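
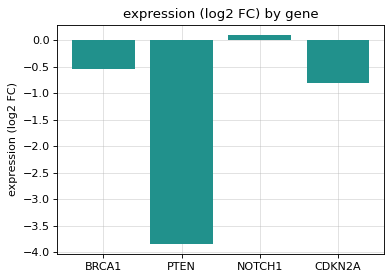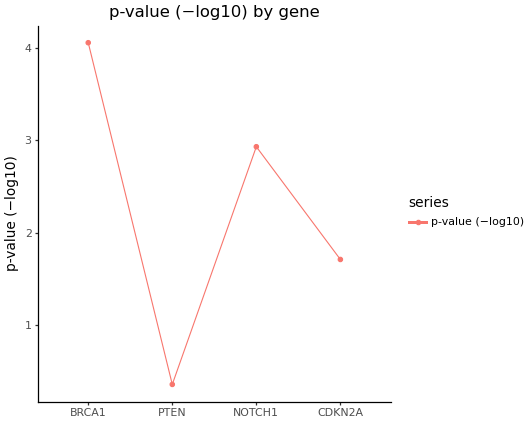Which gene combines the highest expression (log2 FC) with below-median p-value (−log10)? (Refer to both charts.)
CDKN2A

Chart 2 median p-value (−log10) ≈ 2.5; below-median genes: PTEN, CDKN2A. Among those, CDKN2A has the highest expression (log2 FC) (≈ -0.82).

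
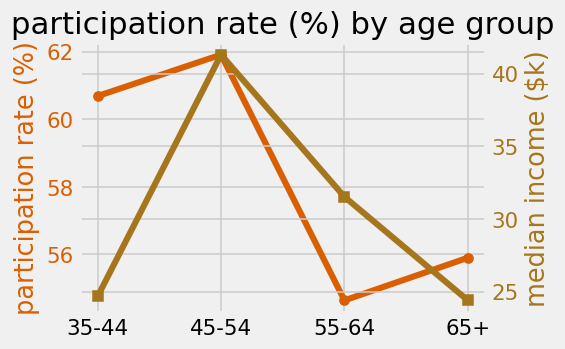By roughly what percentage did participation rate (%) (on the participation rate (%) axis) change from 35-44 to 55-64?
35-44 ≈ 61, 55-64 ≈ 55; (55 − 61) / 61 ≈ -9.8%.

≈ -9.8%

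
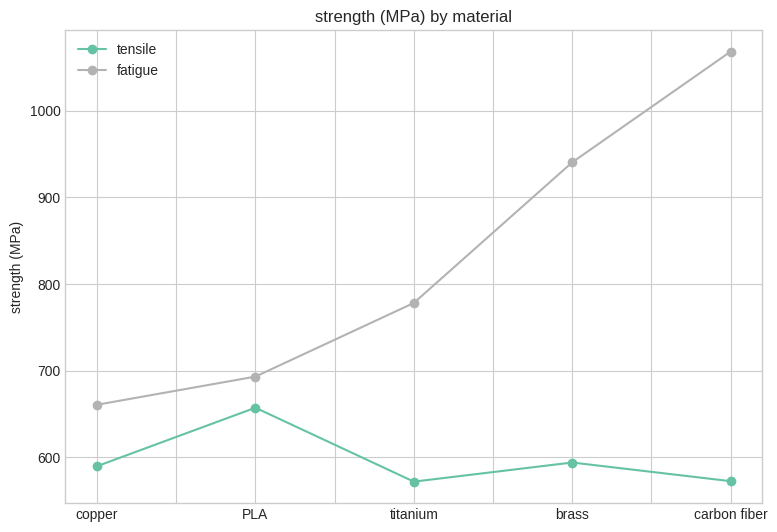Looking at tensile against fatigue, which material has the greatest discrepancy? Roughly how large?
carbon fiber, ≈ 500 MPa

carbon fiber: tensile ≈ 550, fatigue ≈ 1050 → gap ≈ 500. Next-largest (brass) is only ≈ 350.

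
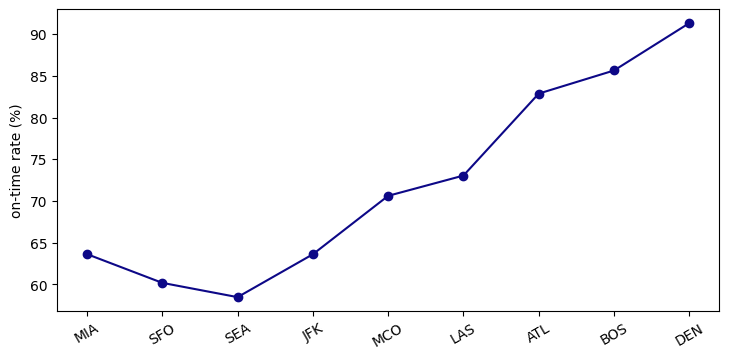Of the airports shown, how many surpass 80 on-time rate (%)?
Above 80: ATL, BOS, DEN.

3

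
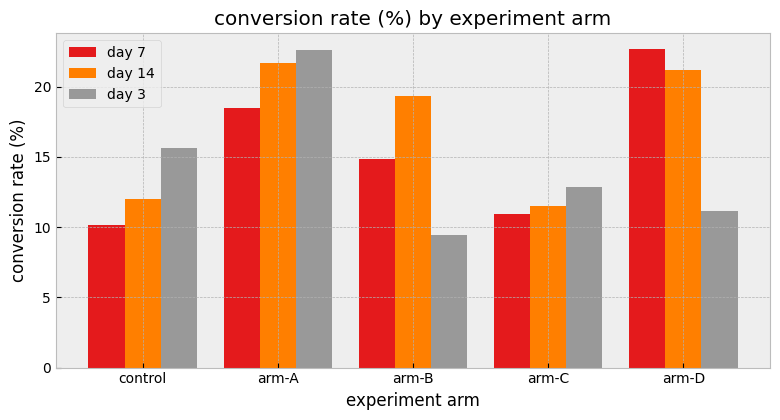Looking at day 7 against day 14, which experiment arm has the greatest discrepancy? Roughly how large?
arm-B: day 7 ≈ 14, day 14 ≈ 20 → gap ≈ 6. Next-largest (arm-A) is only ≈ 4.

arm-B, ≈ 6 %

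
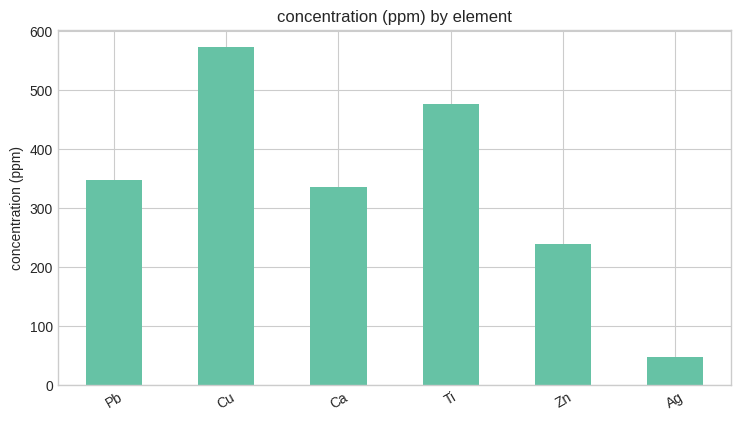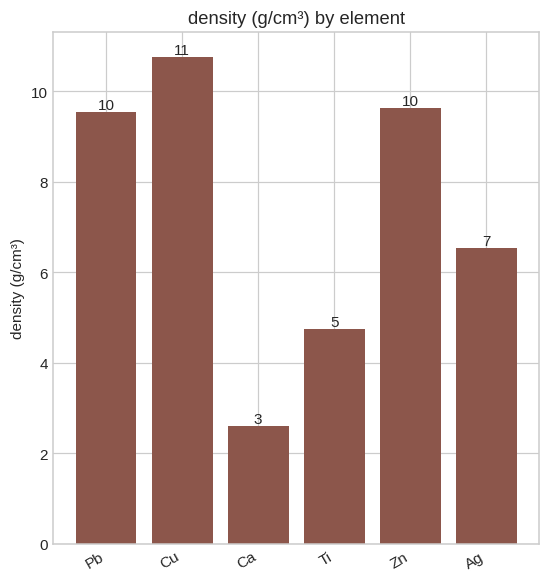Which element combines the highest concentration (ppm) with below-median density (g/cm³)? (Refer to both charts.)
Ti

Chart 2 median density (g/cm³) ≈ 8; below-median elements: Ca, Ti, Ag. Among those, Ti has the highest concentration (ppm) (≈ 500).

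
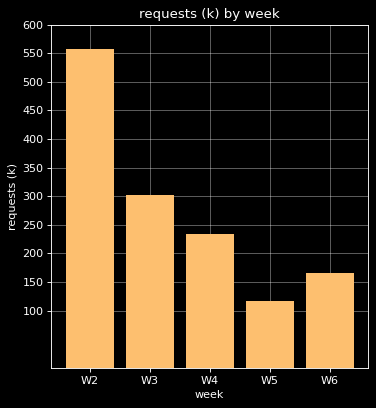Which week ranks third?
Top 4: W2 ≈ 550, W3 ≈ 300, W4 ≈ 250, W6 ≈ 150.

W4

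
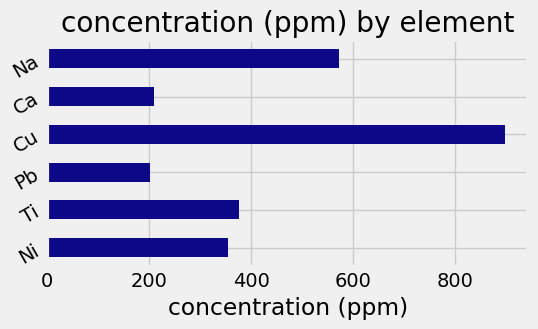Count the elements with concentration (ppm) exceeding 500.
Above 500: Cu, Na.

2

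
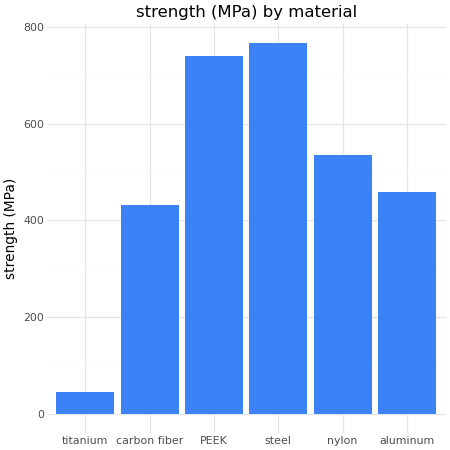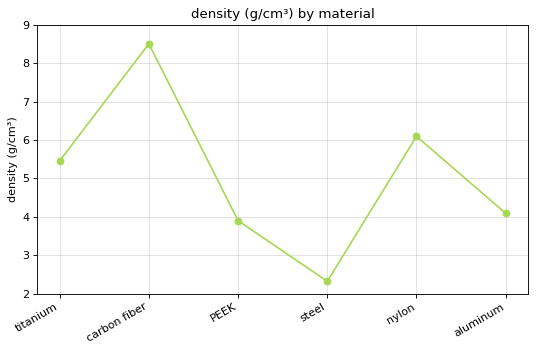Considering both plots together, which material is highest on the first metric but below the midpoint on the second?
steel

Chart 2 median density (g/cm³) ≈ 5; below-median materials: PEEK, steel, aluminum. Among those, steel has the highest strength (MPa) (≈ 800).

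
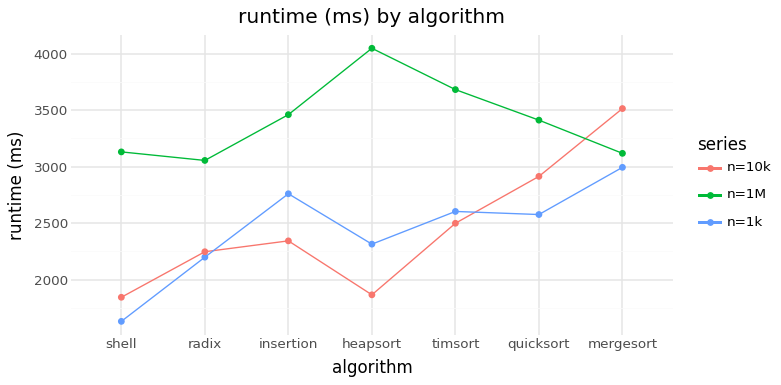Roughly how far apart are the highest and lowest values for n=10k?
Max mergesort ≈ 3500, min shell ≈ 2000; range ≈ 1500.

≈ 1500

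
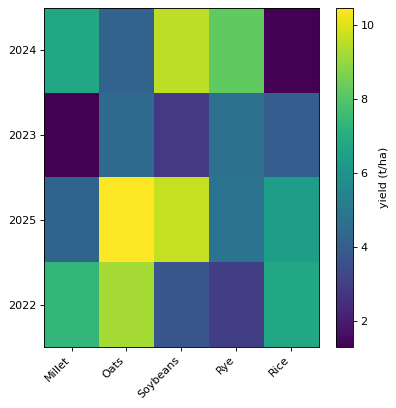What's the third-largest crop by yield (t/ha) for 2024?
Top 4 for 2024: Soybeans ≈ 10, Rye ≈ 8, Millet ≈ 7, Oats ≈ 4.

Millet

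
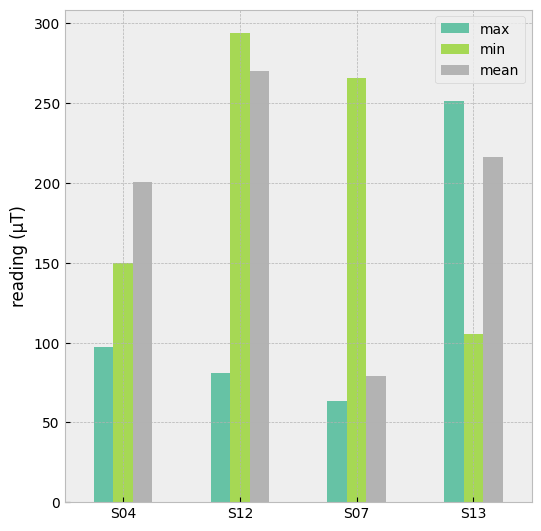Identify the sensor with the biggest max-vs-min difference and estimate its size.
S12, ≈ 225 µT

S12: max ≈ 75, min ≈ 300 → gap ≈ 225. Next-largest (S07) is only ≈ 200.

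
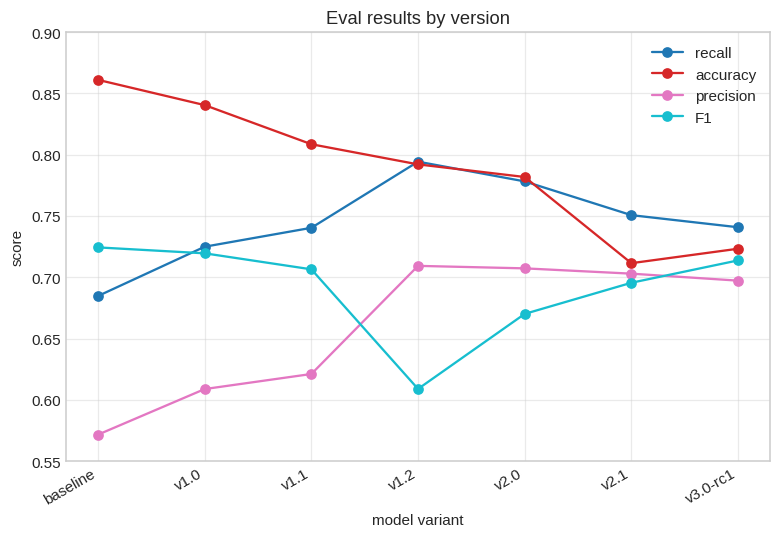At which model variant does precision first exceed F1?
v1.2

v1.1: precision ≈ 0.60 vs F1 ≈ 0.70 (not yet); v1.2: precision ≈ 0.70 vs F1 ≈ 0.60 (first crossover).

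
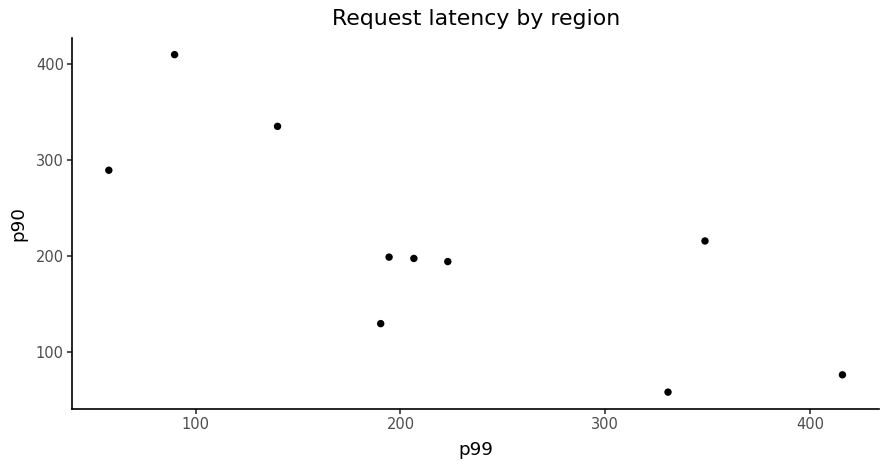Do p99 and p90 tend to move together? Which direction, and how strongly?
negative, strong

Points are negatively correlated; strong (|r| ≈ 0.8).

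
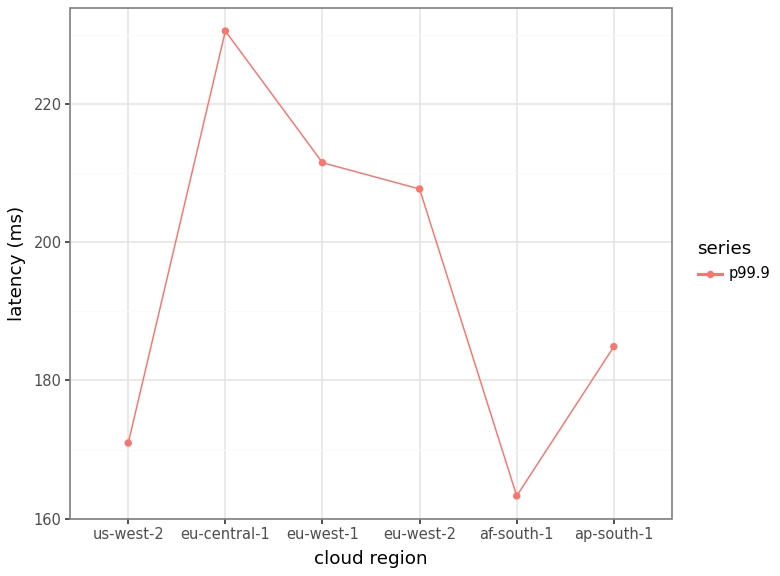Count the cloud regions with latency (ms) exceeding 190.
3

Above 190: eu-central-1, eu-west-1, eu-west-2.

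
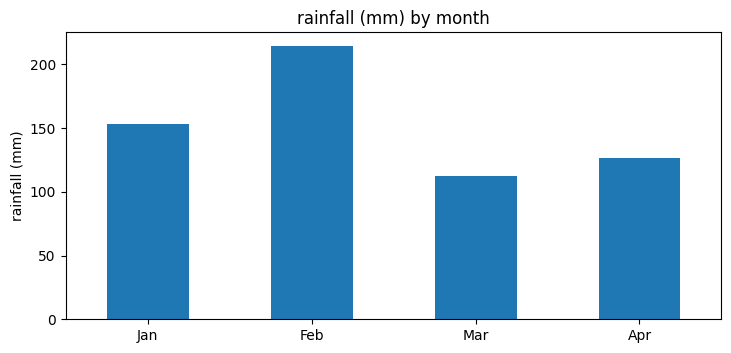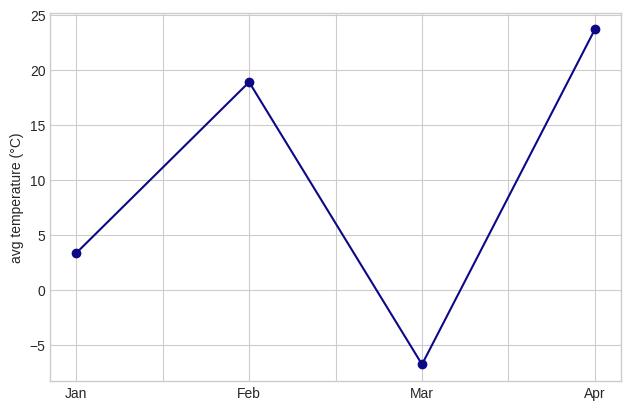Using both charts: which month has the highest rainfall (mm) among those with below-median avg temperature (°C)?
Chart 2 median avg temperature (°C) ≈ 10; below-median months: Jan, Mar. Among those, Jan has the highest rainfall (mm) (≈ 160).

Jan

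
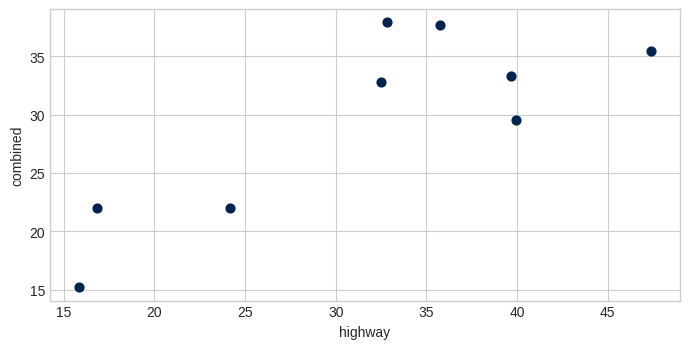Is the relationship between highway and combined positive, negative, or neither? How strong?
positive, strong

Points are positively correlated; strong (|r| ≈ 0.8).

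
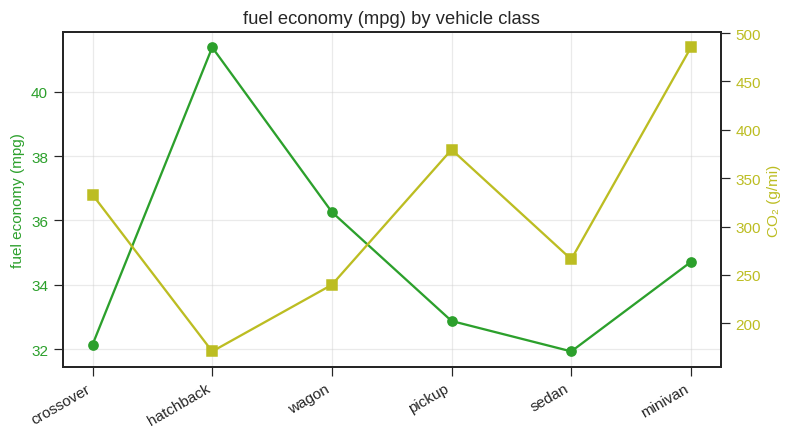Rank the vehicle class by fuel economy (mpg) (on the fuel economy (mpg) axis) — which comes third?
minivan

Top 4 (on the fuel economy (mpg) axis): hatchback ≈ 41, wagon ≈ 36, minivan ≈ 35, pickup ≈ 33.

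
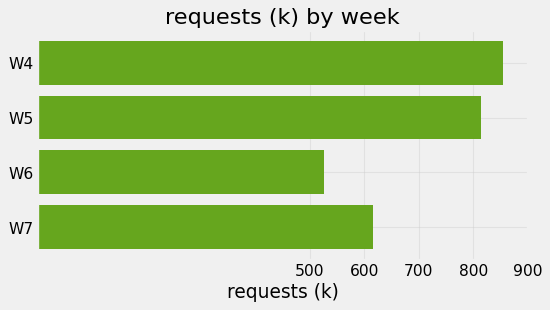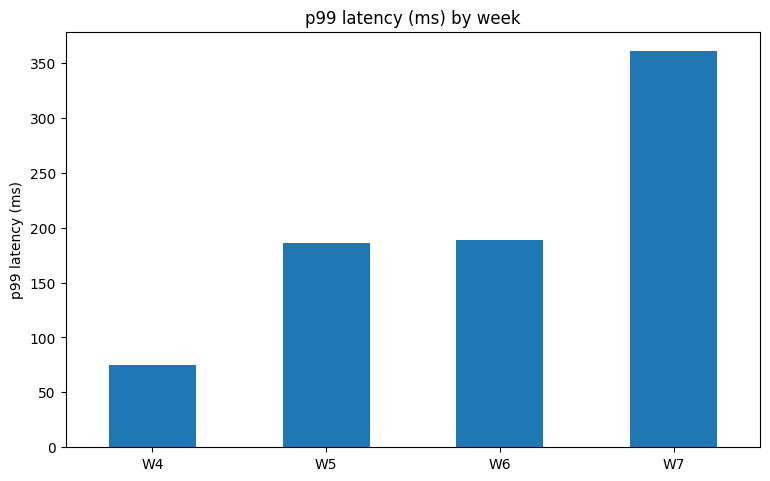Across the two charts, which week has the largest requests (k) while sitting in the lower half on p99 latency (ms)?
Chart 2 median p99 latency (ms) ≈ 200; below-median weeks: W4, W5. Among those, W4 has the highest requests (k) (≈ 900).

W4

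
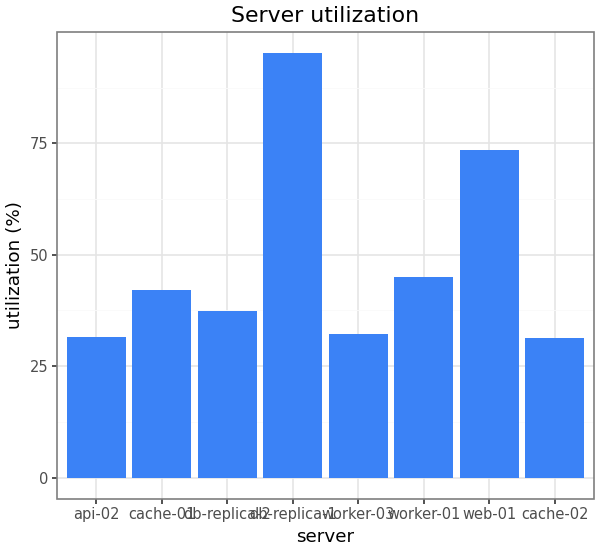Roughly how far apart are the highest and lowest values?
≈ 70

Max db-replica-1 ≈ 100, min cache-02 ≈ 30; range ≈ 70.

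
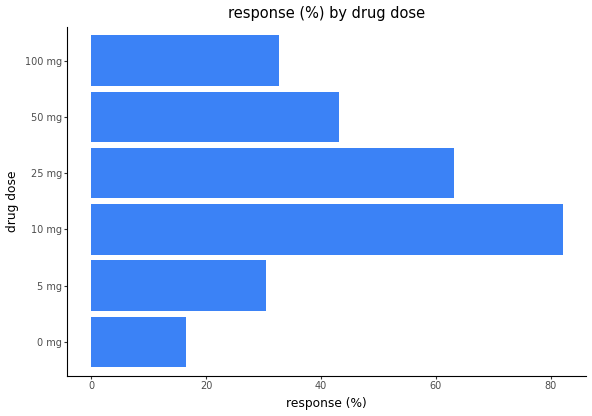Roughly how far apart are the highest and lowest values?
Max 10 mg ≈ 80, min 0 mg ≈ 20; range ≈ 60.

≈ 60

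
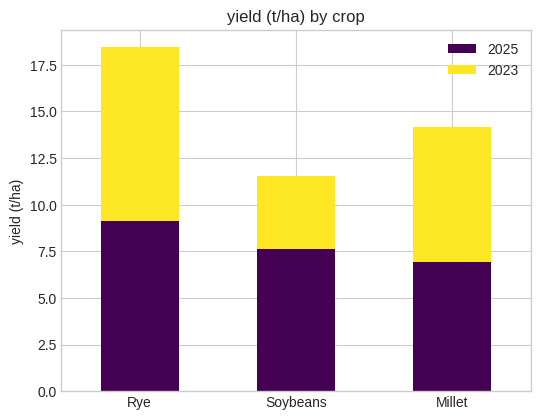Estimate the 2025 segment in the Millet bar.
≈ 6

2025 top ≈ 6, bottom ≈ 0; segment ≈ 6.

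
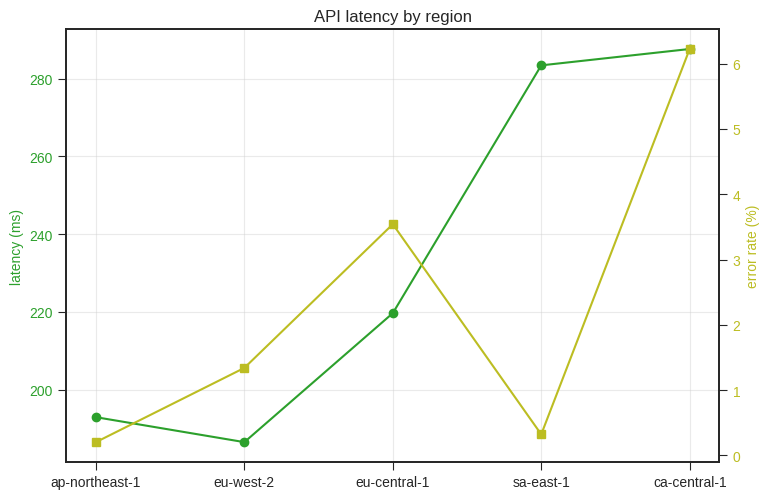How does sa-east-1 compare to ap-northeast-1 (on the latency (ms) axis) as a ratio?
sa-east-1 ≈ 280, ap-northeast-1 ≈ 190; 280/190 ≈ 1.47.

≈ 1.47×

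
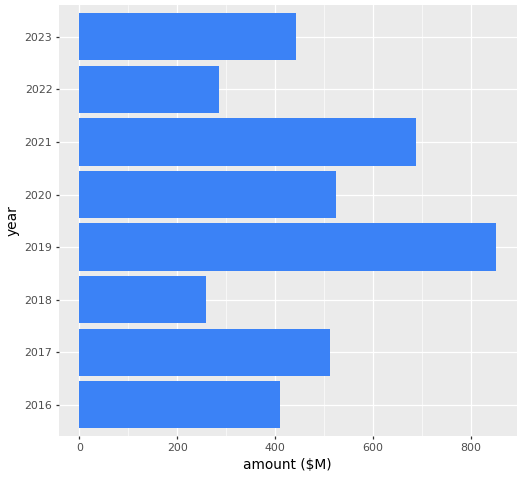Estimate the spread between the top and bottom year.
≈ 600

Max 2019 ≈ 900, min 2018 ≈ 300; range ≈ 600.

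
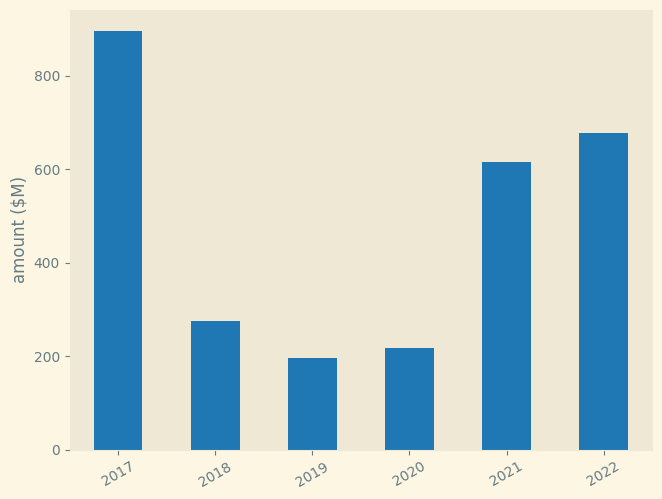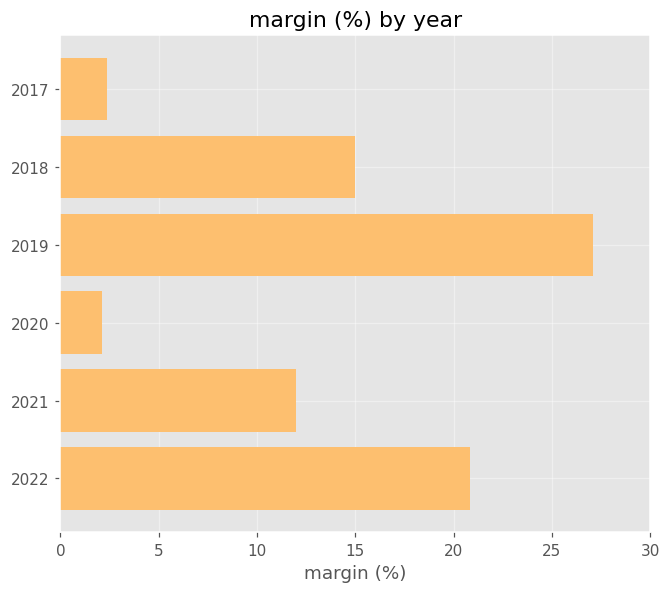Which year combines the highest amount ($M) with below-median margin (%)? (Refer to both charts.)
Chart 2 median margin (%) ≈ 15; below-median years: 2017, 2020, 2021. Among those, 2017 has the highest amount ($M) (≈ 900).

2017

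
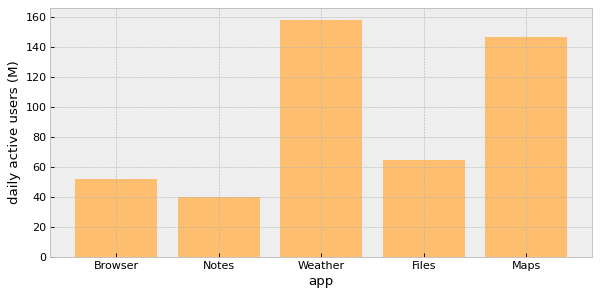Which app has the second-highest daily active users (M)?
Maps

Top 3: Weather ≈ 160, Maps ≈ 140, Files ≈ 60.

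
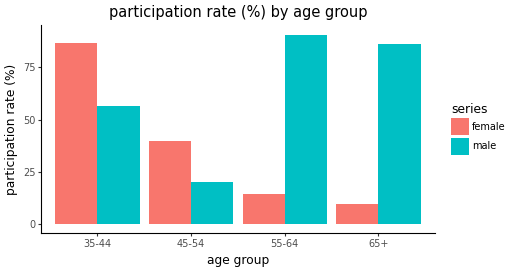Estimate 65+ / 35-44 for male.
65+ ≈ 90, 35-44 ≈ 60; 90/60 ≈ 1.5.

≈ 1.5×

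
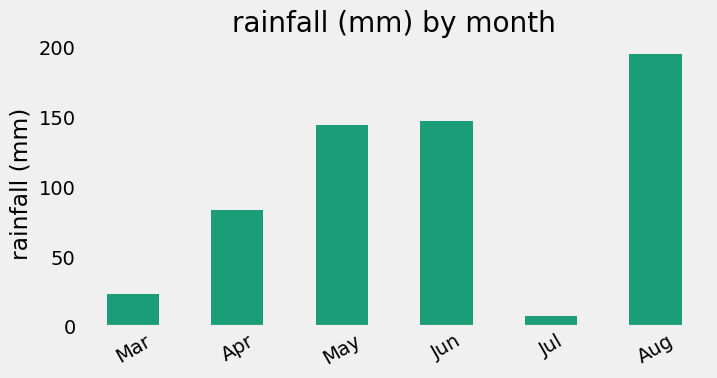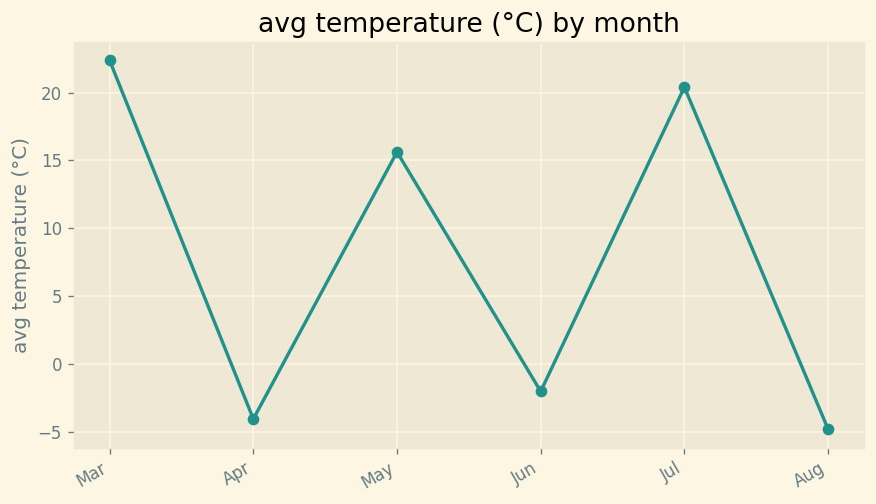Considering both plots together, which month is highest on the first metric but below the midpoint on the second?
Chart 2 median avg temperature (°C) ≈ 5; below-median months: Apr, Jun, Aug. Among those, Aug has the highest rainfall (mm) (≈ 200).

Aug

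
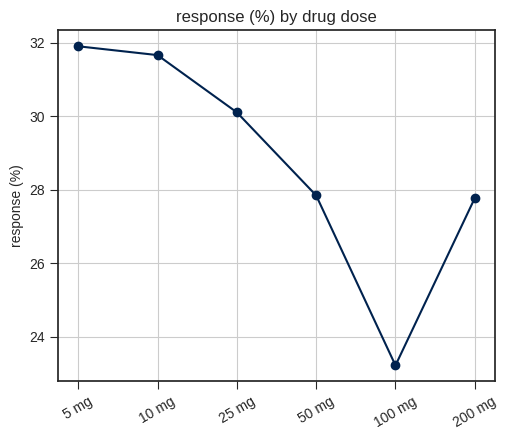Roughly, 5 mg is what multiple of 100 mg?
≈ 1.39×

5 mg ≈ 32, 100 mg ≈ 23; 32/23 ≈ 1.39.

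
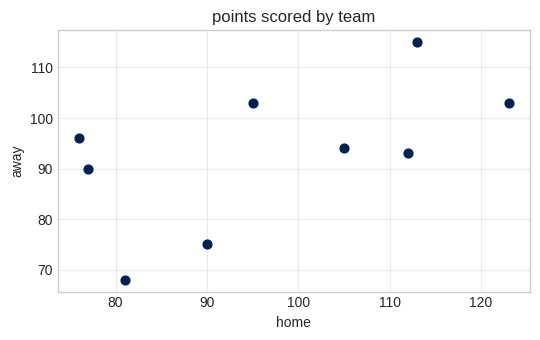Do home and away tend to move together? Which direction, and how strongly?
positive, moderate

Points are positively correlated; moderate (|r| ≈ 0.6).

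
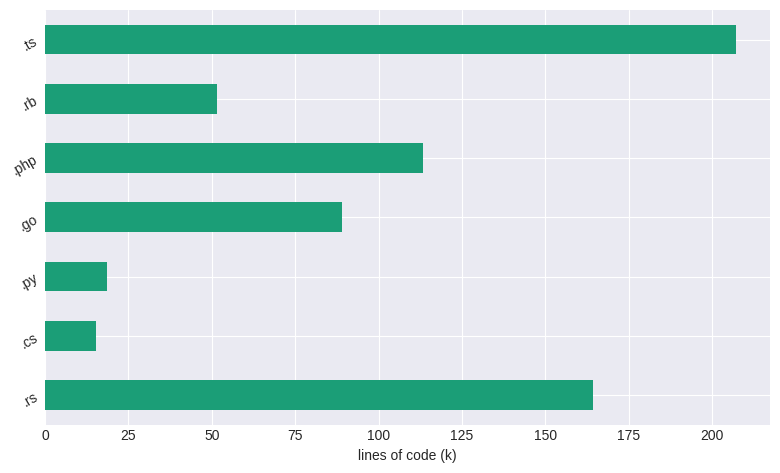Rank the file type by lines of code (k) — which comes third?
Top 4: .ts ≈ 200, .rs ≈ 160, .php ≈ 120, .go ≈ 80.

.php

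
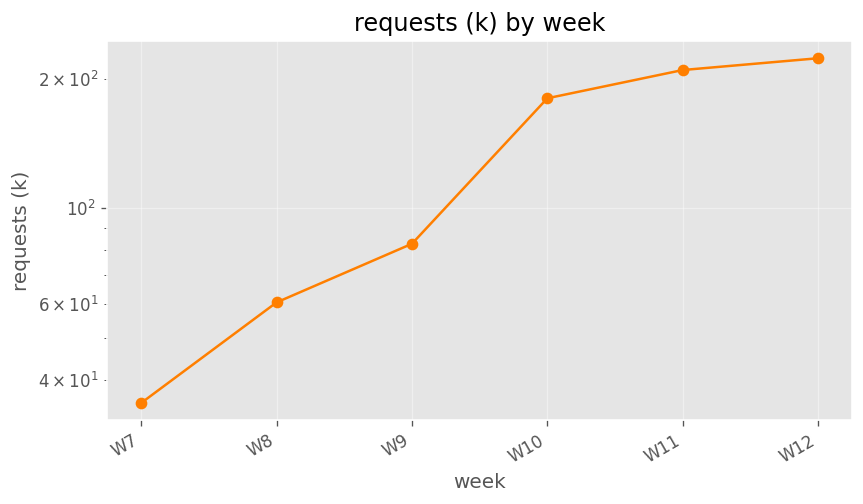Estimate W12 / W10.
W12 ≈ 220, W10 ≈ 180; 220/180 ≈ 1.22.

≈ 1.22×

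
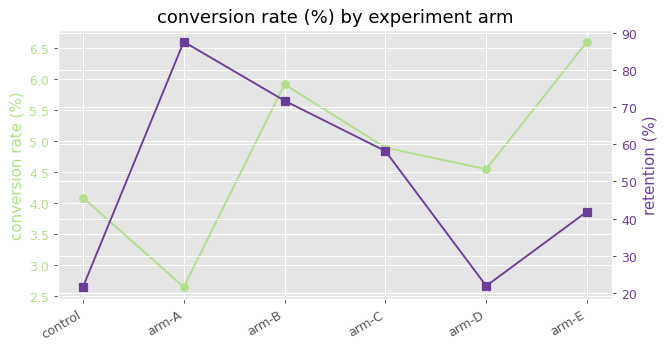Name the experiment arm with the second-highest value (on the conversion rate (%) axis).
Top 3 (on the conversion rate (%) axis): arm-E ≈ 6.5, arm-B ≈ 6.0, arm-C ≈ 5.0.

arm-B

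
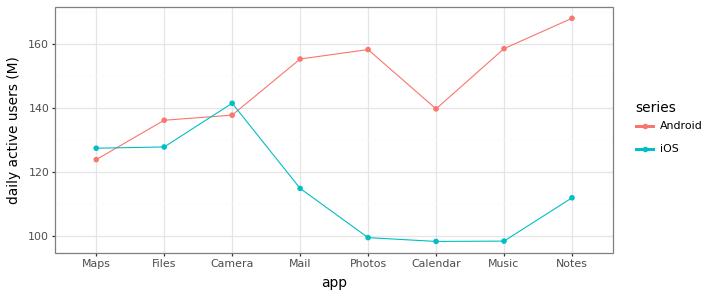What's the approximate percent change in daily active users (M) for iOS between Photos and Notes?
Photos ≈ 100, Notes ≈ 110; (110 − 100) / 100 ≈ +10%.

≈ +10%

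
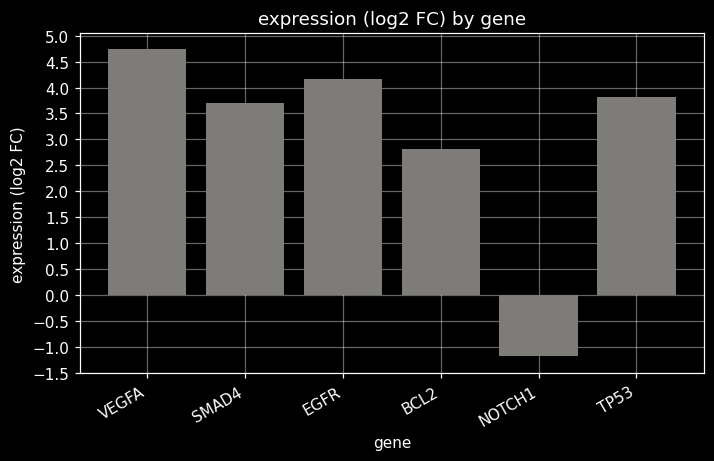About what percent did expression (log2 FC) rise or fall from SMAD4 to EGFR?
SMAD4 ≈ 3.5, EGFR ≈ 4.0; (4.0 − 3.5) / 3.5 ≈ +14.3%.

≈ +14.3%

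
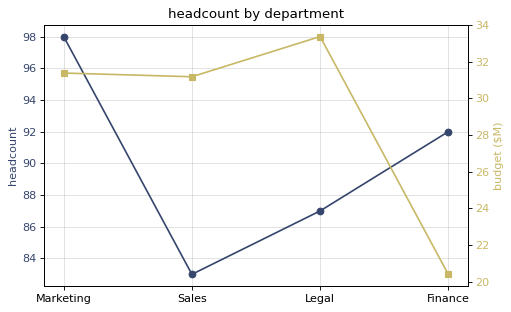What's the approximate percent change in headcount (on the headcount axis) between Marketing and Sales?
Marketing ≈ 98, Sales ≈ 84; (84 − 98) / 98 ≈ -14.3%.

≈ -14.3%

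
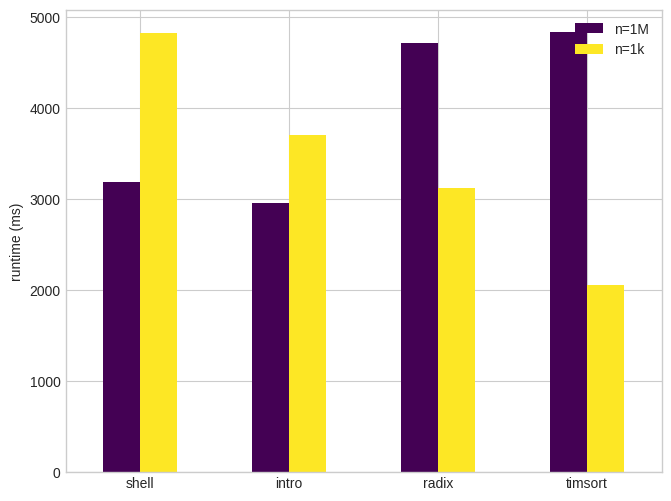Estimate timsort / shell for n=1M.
≈ 1.67×

timsort ≈ 5000, shell ≈ 3000; 5000/3000 ≈ 1.67.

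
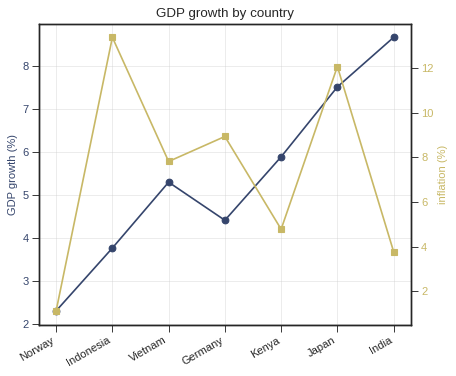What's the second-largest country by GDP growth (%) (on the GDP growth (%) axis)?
Top 3 (on the GDP growth (%) axis): India ≈ 9, Japan ≈ 8, Kenya ≈ 6.

Japan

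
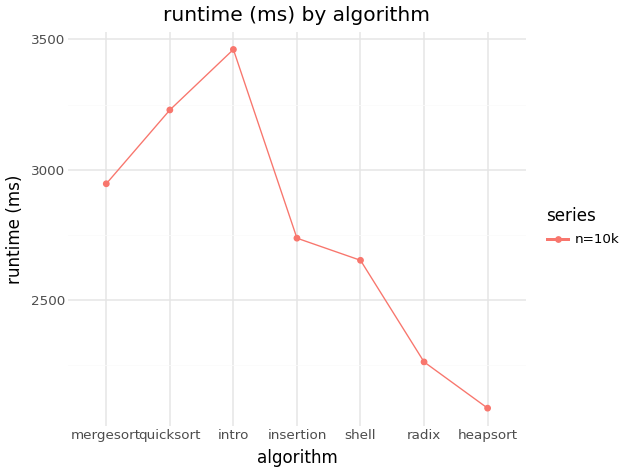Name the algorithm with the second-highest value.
Top 3: intro ≈ 3400, quicksort ≈ 3200, mergesort ≈ 3000.

quicksort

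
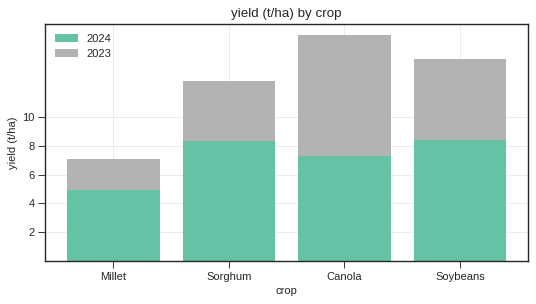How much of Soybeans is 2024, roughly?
2024 top ≈ 8, bottom ≈ 0; segment ≈ 8.

≈ 8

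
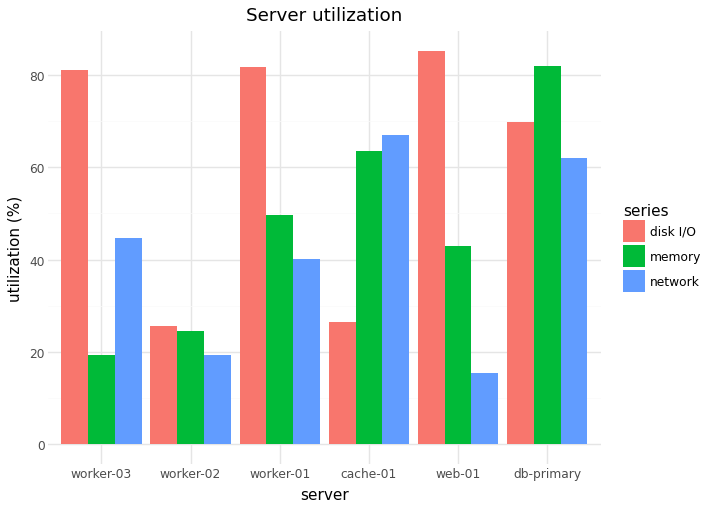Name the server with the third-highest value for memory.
Top 4 for memory: db-primary ≈ 80, cache-01 ≈ 60, worker-01 ≈ 50, web-01 ≈ 40.

worker-01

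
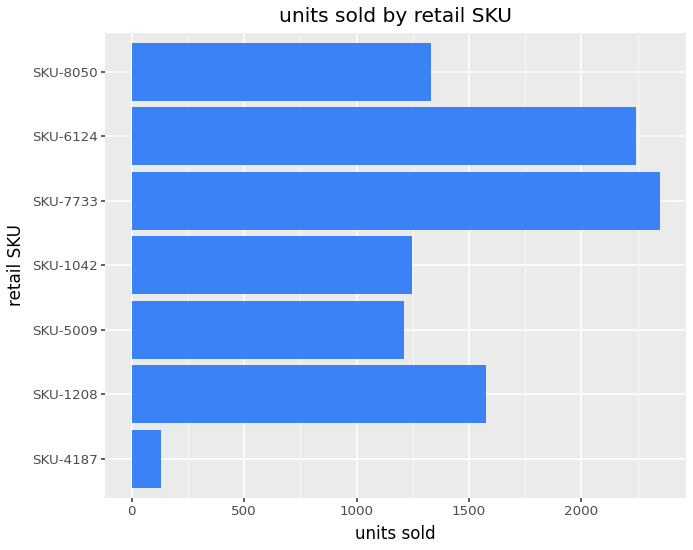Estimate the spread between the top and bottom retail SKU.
Max SKU-7733 ≈ 2400, min SKU-4187 ≈ 200; range ≈ 2200.

≈ 2200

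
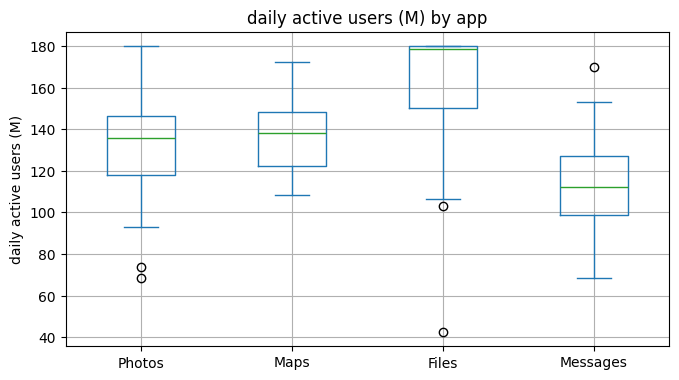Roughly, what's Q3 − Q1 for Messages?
≈ 30

Q3 ≈ 130, Q1 ≈ 100; IQR ≈ 30.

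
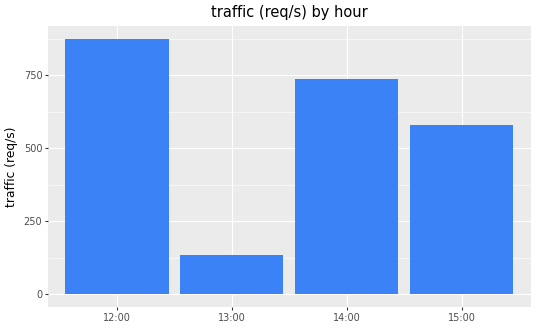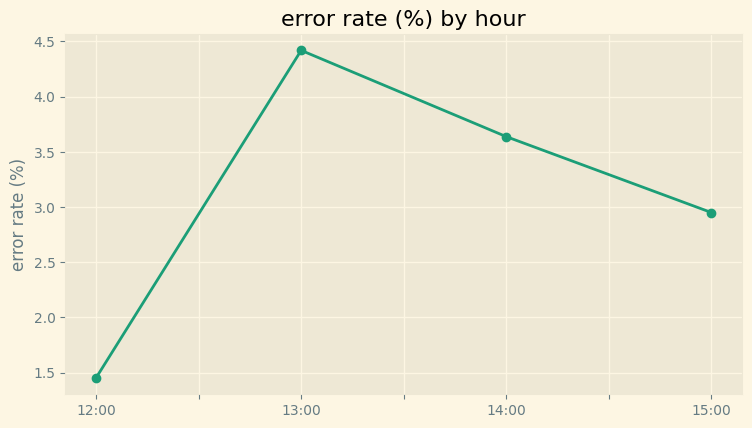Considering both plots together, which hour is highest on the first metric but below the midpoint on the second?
12:00

Chart 2 median error rate (%) ≈ 3.5; below-median hours: 12:00, 15:00. Among those, 12:00 has the highest traffic (req/s) (≈ 900).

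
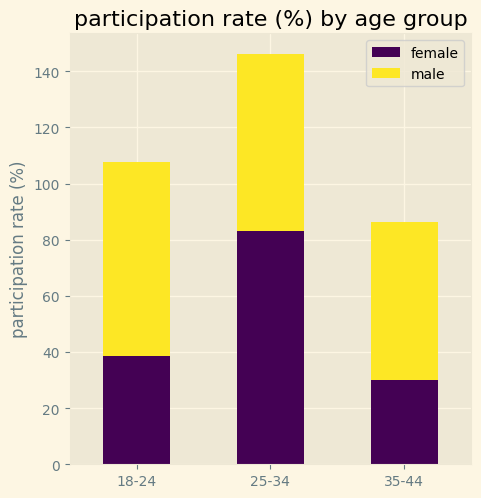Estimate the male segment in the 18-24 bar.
≈ 60

male top ≈ 100, bottom ≈ 40; segment ≈ 60.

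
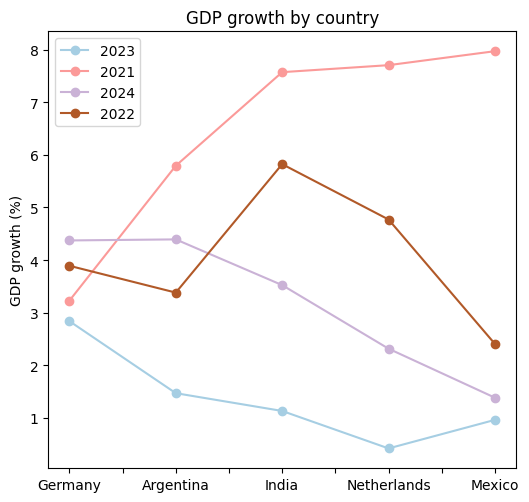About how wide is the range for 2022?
Max India ≈ 6, min Mexico ≈ 2; range ≈ 4.

≈ 4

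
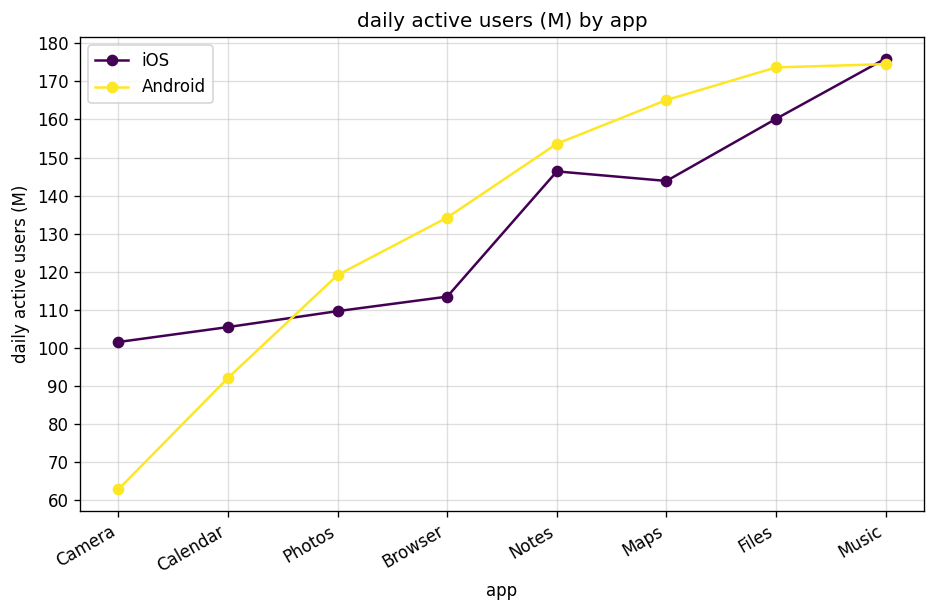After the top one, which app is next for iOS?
Top 3 for iOS: Music ≈ 180, Files ≈ 160, Notes ≈ 150.

Files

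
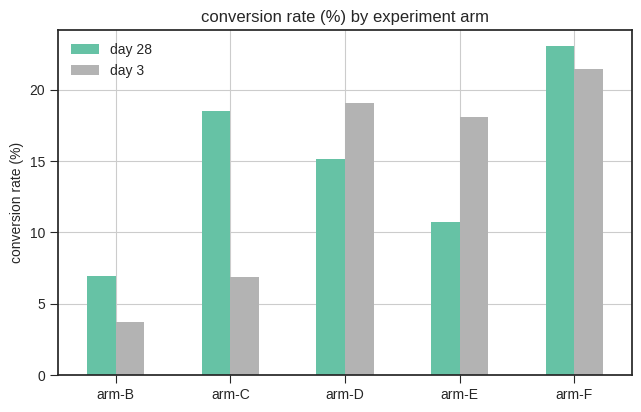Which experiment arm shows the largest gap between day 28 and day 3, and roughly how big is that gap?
arm-C: day 28 ≈ 18, day 3 ≈ 6 → gap ≈ 12. Next-largest (arm-E) is only ≈ 8.

arm-C, ≈ 12 %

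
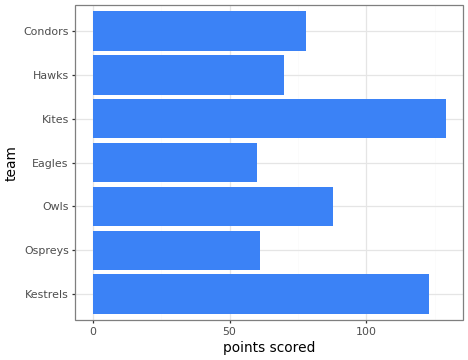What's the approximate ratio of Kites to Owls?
Kites ≈ 120, Owls ≈ 80; 120/80 ≈ 1.5.

≈ 1.5×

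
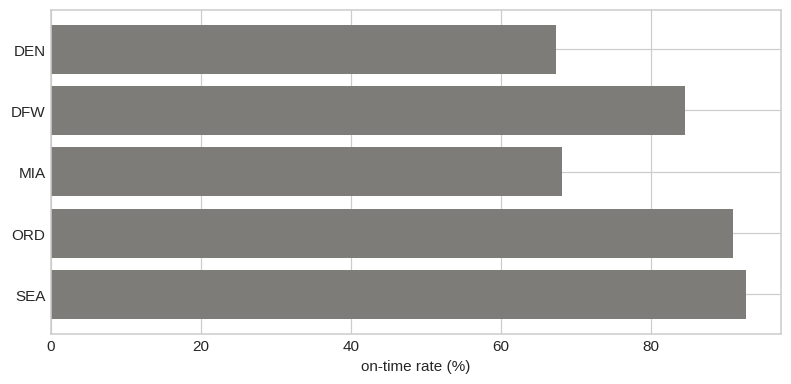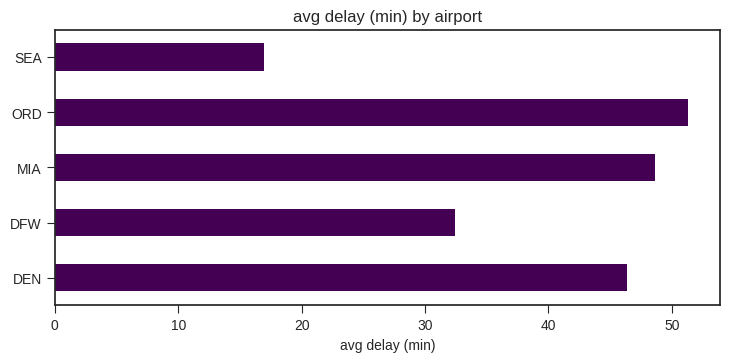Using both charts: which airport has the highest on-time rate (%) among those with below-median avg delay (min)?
Chart 2 median avg delay (min) ≈ 45; below-median airports: DFW, SEA. Among those, SEA has the highest on-time rate (%) (≈ 90).

SEA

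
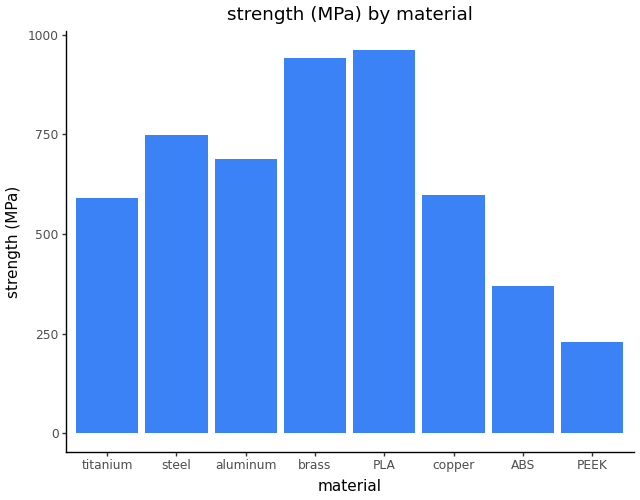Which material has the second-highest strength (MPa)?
Top 3: PLA ≈ 1000, brass ≈ 900, steel ≈ 700.

brass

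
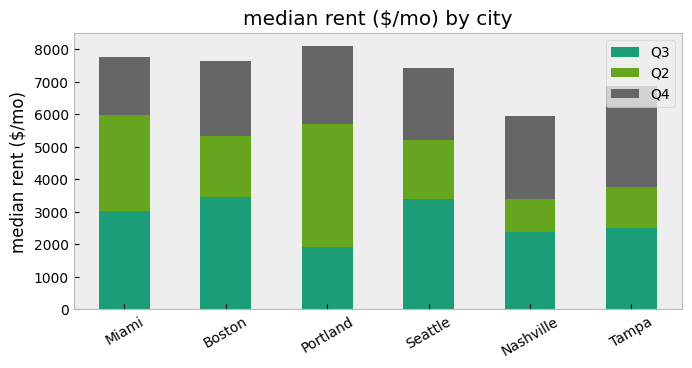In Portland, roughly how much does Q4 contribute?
≈ 2000

Q4 top ≈ 8000, bottom ≈ 6000; segment ≈ 2000.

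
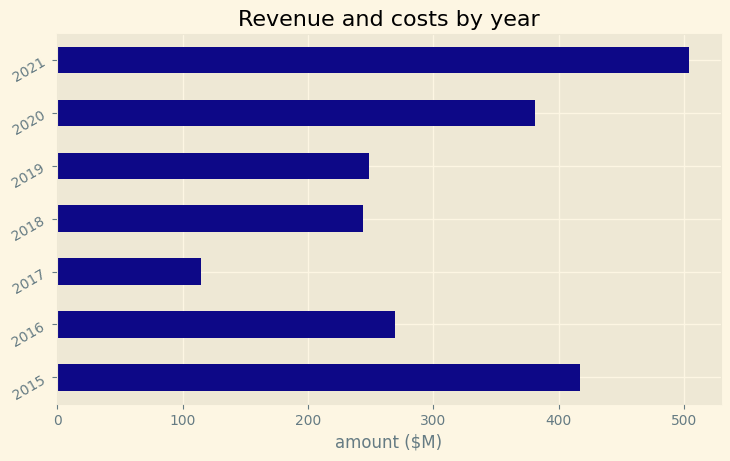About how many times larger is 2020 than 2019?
≈ 1.6×

2020 ≈ 400, 2019 ≈ 250; 400/250 ≈ 1.6.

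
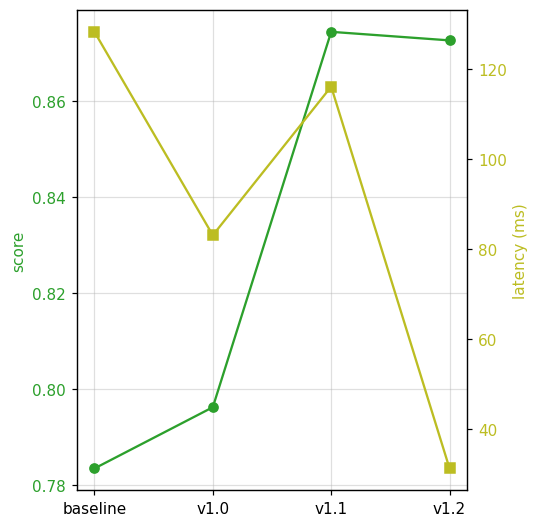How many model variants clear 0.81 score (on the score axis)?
Above 0.81: v1.1, v1.2.

2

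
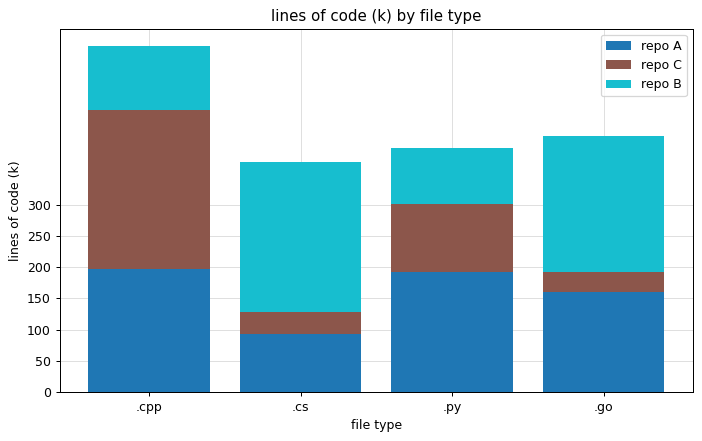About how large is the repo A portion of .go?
≈ 150

repo A top ≈ 150, bottom ≈ 0; segment ≈ 150.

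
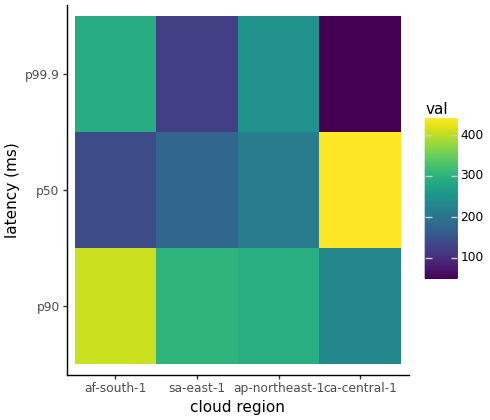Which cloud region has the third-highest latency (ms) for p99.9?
sa-east-1

Top 4 for p99.9: af-south-1 ≈ 300, ap-northeast-1 ≈ 250, sa-east-1 ≈ 100, ca-central-1 ≈ 50.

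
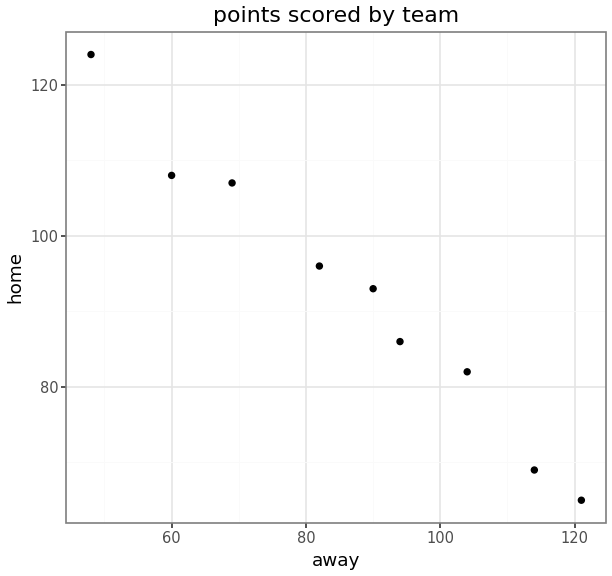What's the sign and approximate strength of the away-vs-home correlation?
negative, strong

Points are negatively correlated; strong (|r| ≈ 1.0).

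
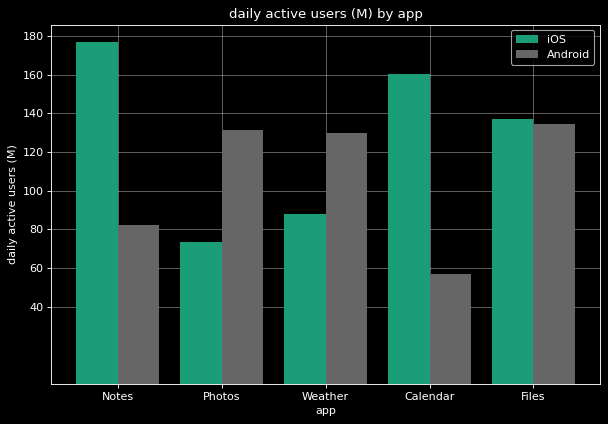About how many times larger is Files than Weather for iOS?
≈ 1.75×

Files ≈ 140, Weather ≈ 80; 140/80 ≈ 1.75.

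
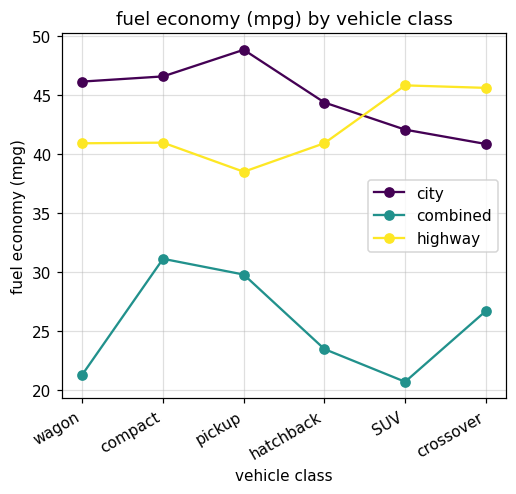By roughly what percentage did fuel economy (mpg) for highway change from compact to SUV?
compact ≈ 40, SUV ≈ 45; (45 − 40) / 40 ≈ +12.5%.

≈ +12.5%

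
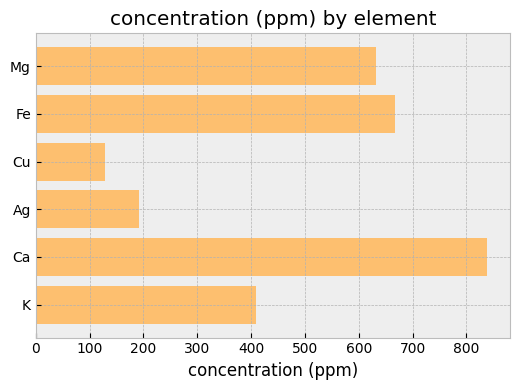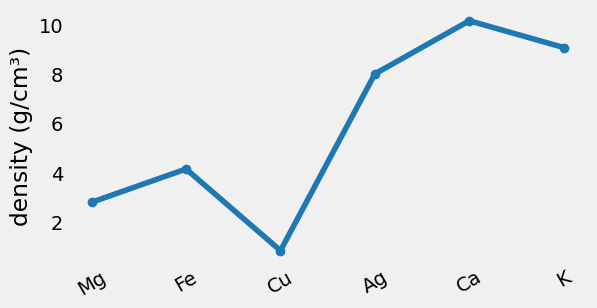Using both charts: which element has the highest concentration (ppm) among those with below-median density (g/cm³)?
Chart 2 median density (g/cm³) ≈ 6; below-median elements: Mg, Fe, Cu. Among those, Fe has the highest concentration (ppm) (≈ 700).

Fe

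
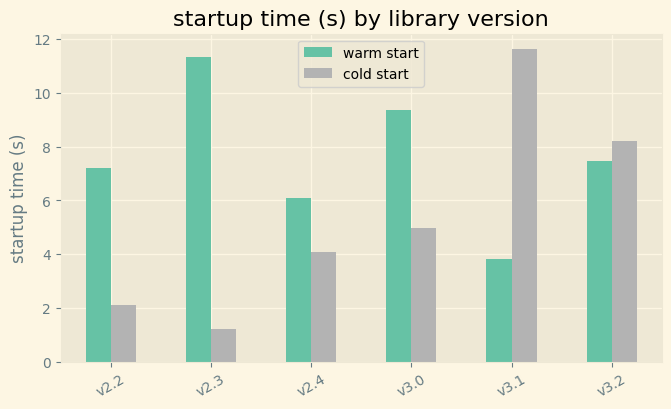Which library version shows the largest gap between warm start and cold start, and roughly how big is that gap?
v2.3: warm start ≈ 11, cold start ≈ 1 → gap ≈ 10. Next-largest (v3.1) is only ≈ 8.

v2.3, ≈ 10 s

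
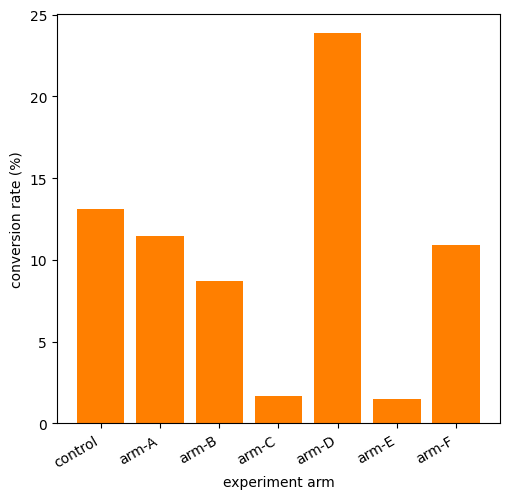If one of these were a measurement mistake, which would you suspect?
arm-D

arm-D ≈ 24; the rest sit between ≈ 2 and ≈ 14.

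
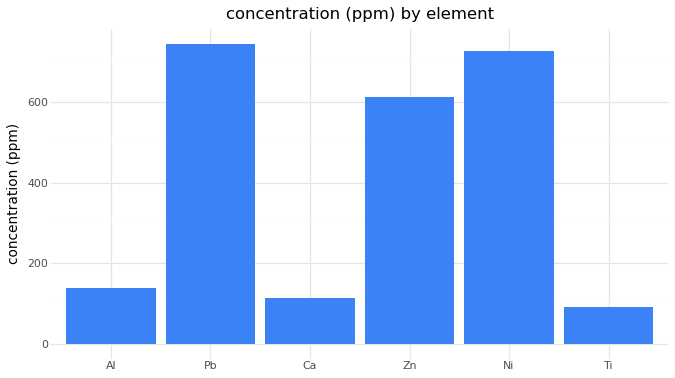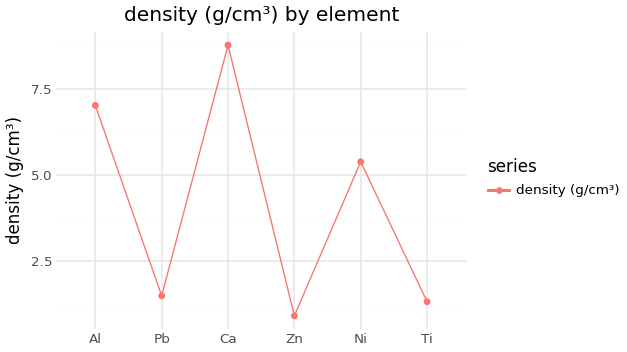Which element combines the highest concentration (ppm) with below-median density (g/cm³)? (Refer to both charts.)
Chart 2 median density (g/cm³) ≈ 3; below-median elements: Pb, Zn, Ti. Among those, Pb has the highest concentration (ppm) (≈ 700).

Pb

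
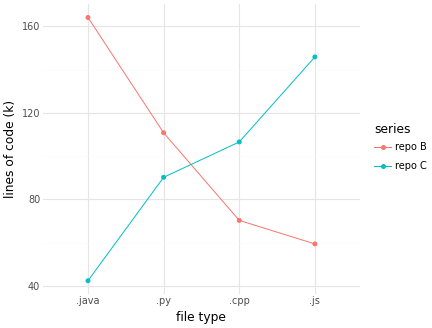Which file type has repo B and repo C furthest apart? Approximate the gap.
.java: repo B ≈ 160, repo C ≈ 40 → gap ≈ 120. Next-largest (.js) is only ≈ 80.

.java, ≈ 120 k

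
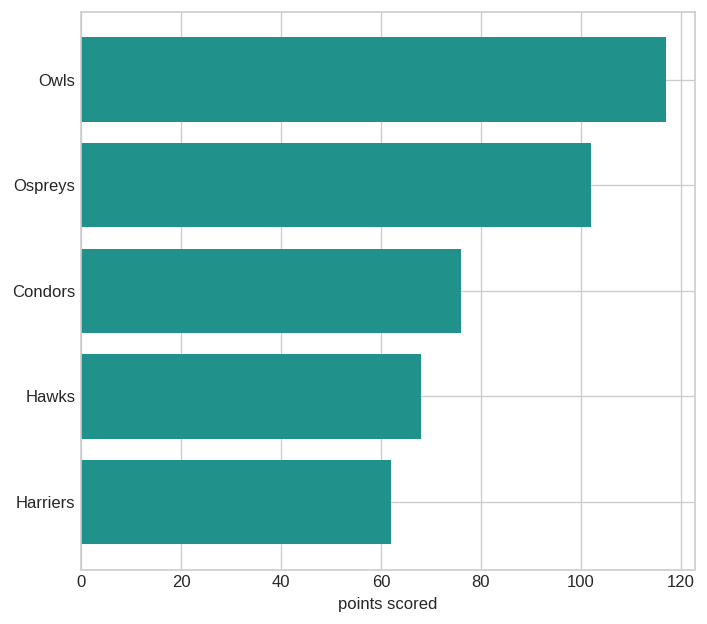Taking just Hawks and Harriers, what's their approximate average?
(70 + 60) / 2 ≈ 65.

≈ 65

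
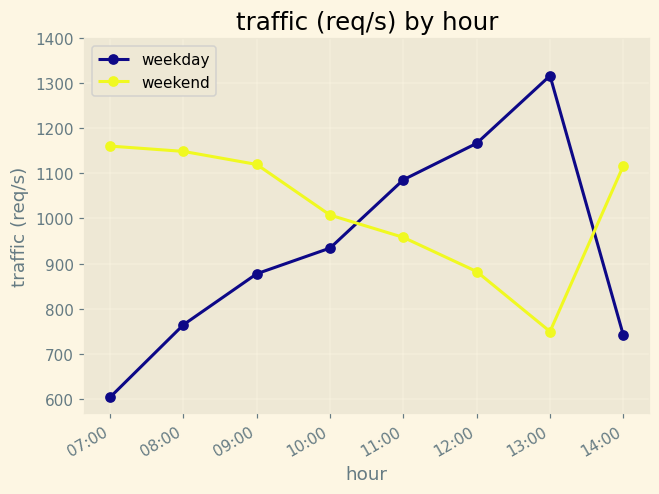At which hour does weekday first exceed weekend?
10:00: weekday ≈ 900 vs weekend ≈ 1000 (not yet); 11:00: weekday ≈ 1100 vs weekend ≈ 1000 (first crossover).

11:00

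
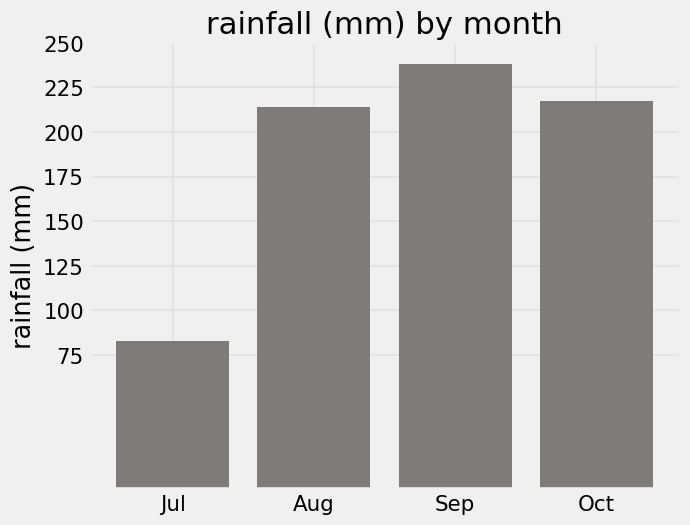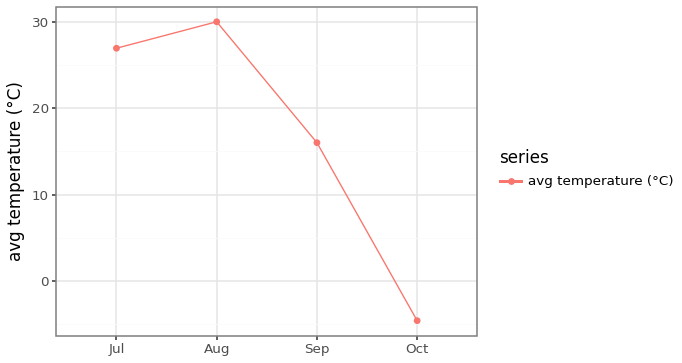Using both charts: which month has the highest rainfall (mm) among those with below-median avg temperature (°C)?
Sep

Chart 2 median avg temperature (°C) ≈ 20; below-median months: Sep, Oct. Among those, Sep has the highest rainfall (mm) (≈ 250).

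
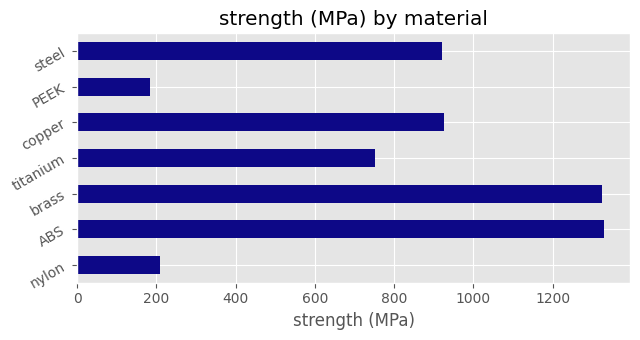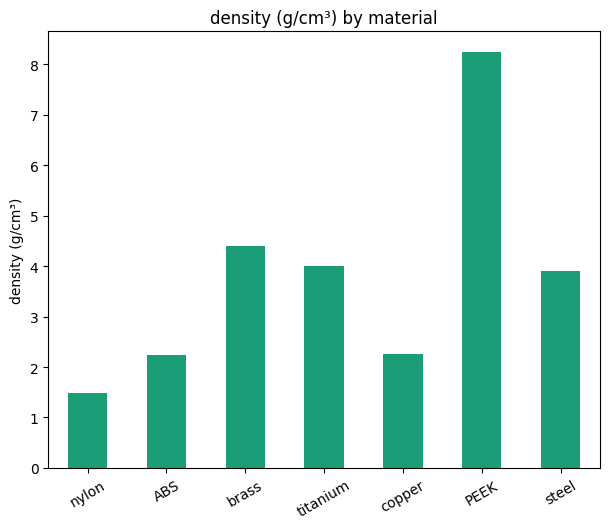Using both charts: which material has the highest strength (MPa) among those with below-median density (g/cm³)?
ABS

Chart 2 median density (g/cm³) ≈ 4; below-median materials: nylon, ABS, copper. Among those, ABS has the highest strength (MPa) (≈ 1400).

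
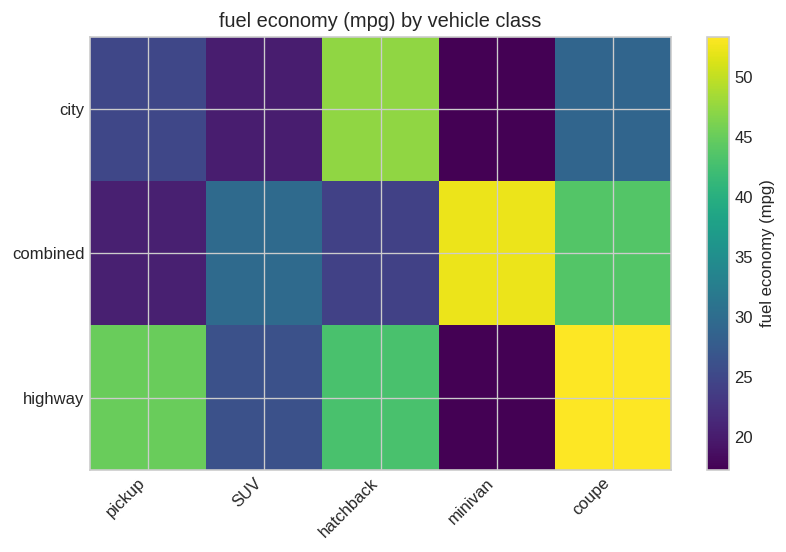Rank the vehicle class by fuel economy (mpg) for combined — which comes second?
coupe

Top 3 for combined: minivan ≈ 50, coupe ≈ 45, SUV ≈ 30.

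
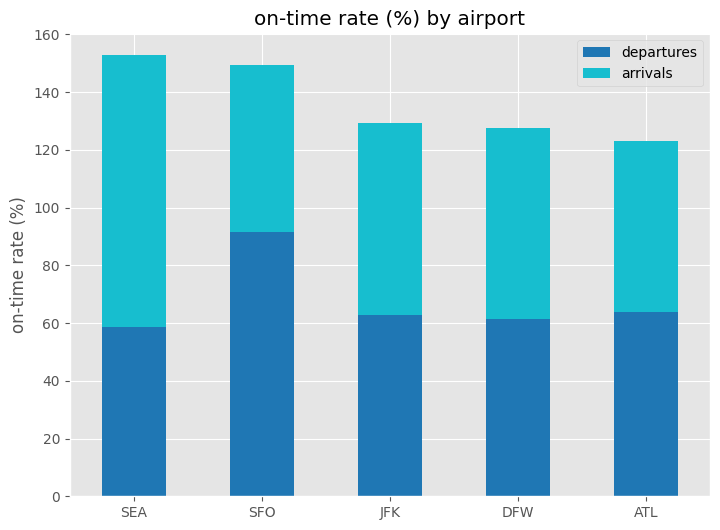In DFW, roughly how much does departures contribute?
≈ 60

departures top ≈ 60, bottom ≈ 0; segment ≈ 60.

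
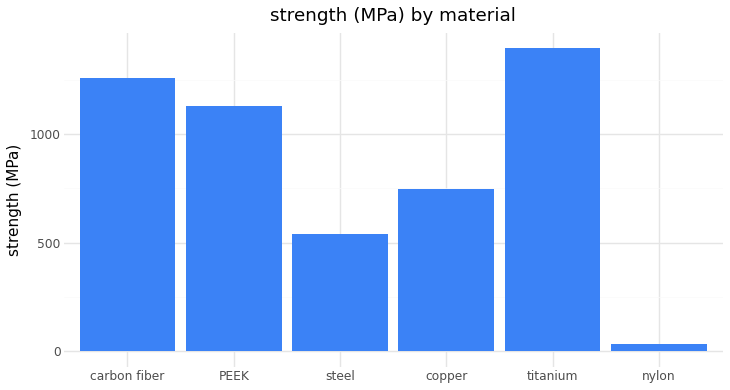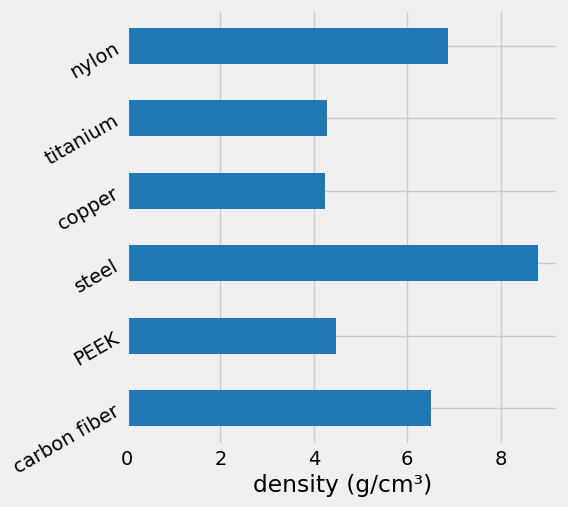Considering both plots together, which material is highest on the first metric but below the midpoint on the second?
titanium

Chart 2 median density (g/cm³) ≈ 5; below-median materials: PEEK, copper, titanium. Among those, titanium has the highest strength (MPa) (≈ 1400).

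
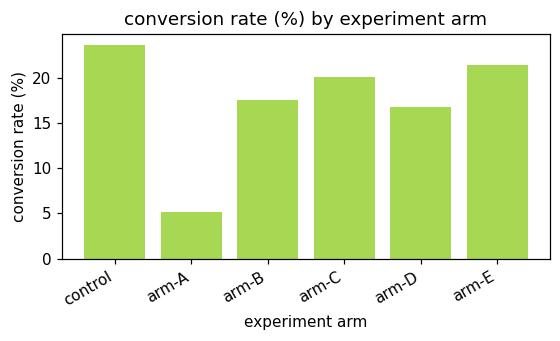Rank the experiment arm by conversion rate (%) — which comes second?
arm-E

Top 3: control ≈ 24, arm-E ≈ 22, arm-C ≈ 20.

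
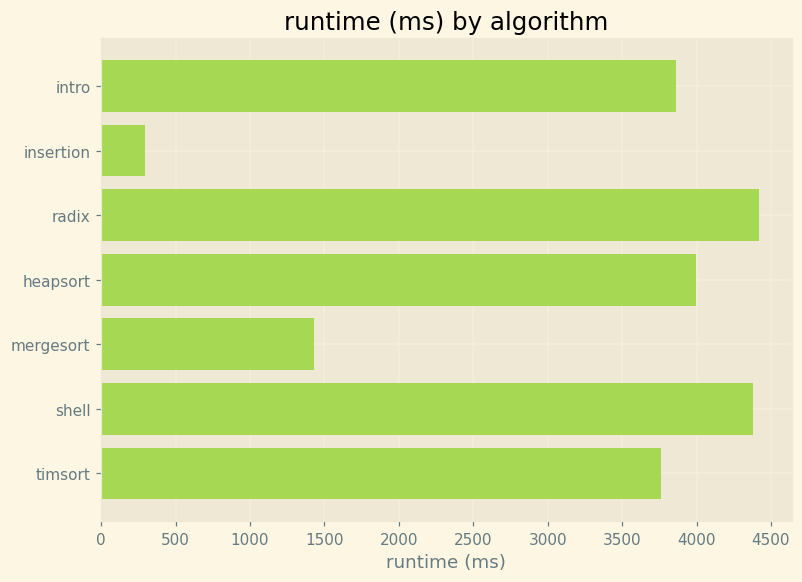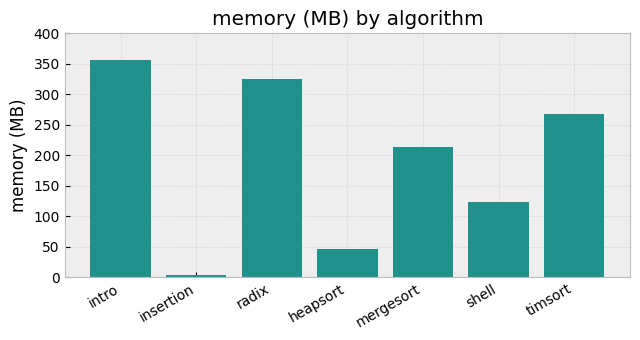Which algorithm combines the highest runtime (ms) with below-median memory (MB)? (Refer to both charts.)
Chart 2 median memory (MB) ≈ 200; below-median algorithms: insertion, heapsort, shell. Among those, shell has the highest runtime (ms) (≈ 4500).

shell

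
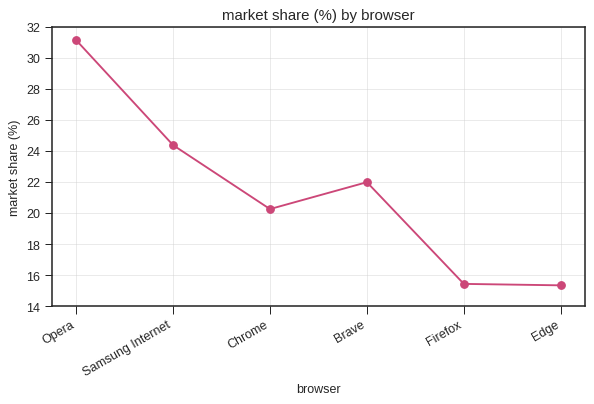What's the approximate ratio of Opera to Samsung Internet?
Opera ≈ 32, Samsung Internet ≈ 24; 32/24 ≈ 1.33.

≈ 1.33×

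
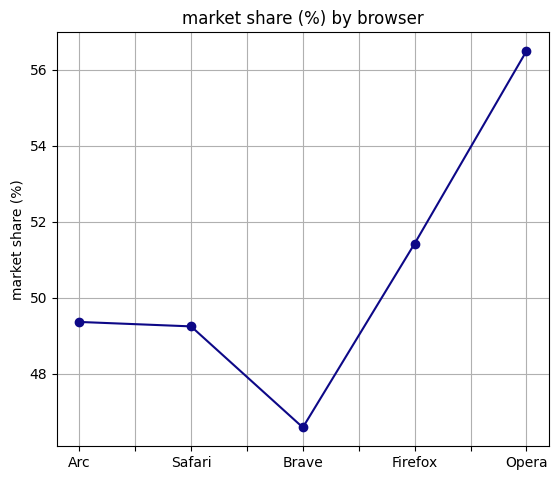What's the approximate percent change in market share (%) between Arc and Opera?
Arc ≈ 49, Opera ≈ 56; (56 − 49) / 49 ≈ +14.3%.

≈ +14.3%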